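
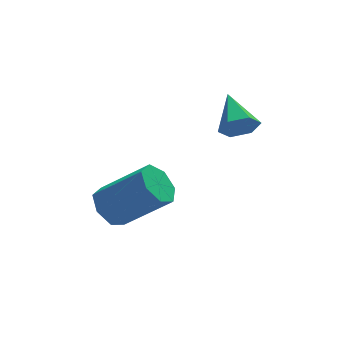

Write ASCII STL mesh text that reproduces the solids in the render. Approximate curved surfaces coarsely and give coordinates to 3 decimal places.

solid 
facet normal -0.687 0.327 -0.649
outer loop
vertex -3.836 -0.485 -4.737
vertex -4.431 -0.692 -4.212
vertex -4.03 0.021 -4.277
endloop
endfacet
facet normal 0.674 0.622 -0.400
outer loop
vertex -3.836 -0.485 -4.737
vertex -4.03 0.021 -4.277
vertex -2.414 -1.162 -3.393
endloop
endfacet
facet normal 0.674 0.622 -0.399
outer loop
vertex -2.414 -1.162 -3.393
vertex -4.03 0.021 -4.277
vertex -2.609 -0.655 -2.932
endloop
endfacet
facet normal 0.686 -0.327 0.650
outer loop
vertex -2.414 -1.162 -3.393
vertex -2.609 -0.655 -2.932
vertex -3.009 -1.368 -2.868
endloop
endfacet
facet normal -0.686 0.327 -0.650
outer loop
vertex -4.03 0.021 -4.277
vertex -4.431 -0.692 -4.212
vertex -4.527 -0.01 -3.768
endloop
endfacet
facet normal 0.205 0.944 0.258
outer loop
vertex -4.03 0.021 -4.277
vertex -4.527 -0.01 -3.768
vertex -2.609 -0.655 -2.932
endloop
endfacet
facet normal 0.205 0.944 0.258
outer loop
vertex -2.609 -0.655 -2.932
vertex -4.527 -0.01 -3.768
vertex -3.105 -0.686 -2.423
endloop
endfacet
facet normal 0.687 -0.327 0.649
outer loop
vertex -2.609 -0.655 -2.932
vertex -3.105 -0.686 -2.423
vertex -3.009 -1.368 -2.868
endloop
endfacet
facet normal -0.687 0.326 -0.649
outer loop
vertex -4.527 -0.01 -3.768
vertex -4.431 -0.692 -4.212
vertex -4.95 -0.554 -3.593
endloop
endfacet
facet normal -0.417 0.555 0.720
outer loop
vertex -4.527 -0.01 -3.768
vertex -4.95 -0.554 -3.593
vertex -3.105 -0.686 -2.423
endloop
endfacet
facet normal -0.417 0.555 0.720
outer loop
vertex -3.105 -0.686 -2.423
vertex -4.95 -0.554 -3.593
vertex -3.529 -1.23 -2.249
endloop
endfacet
facet normal 0.686 -0.327 0.650
outer loop
vertex -3.105 -0.686 -2.423
vertex -3.529 -1.23 -2.249
vertex -3.009 -1.368 -2.868
endloop
endfacet
facet normal -0.687 0.327 -0.649
outer loop
vertex -4.95 -0.554 -3.593
vertex -4.431 -0.692 -4.212
vertex -4.983 -1.202 -3.885
endloop
endfacet
facet normal -0.726 -0.252 0.641
outer loop
vertex -4.95 -0.554 -3.593
vertex -4.983 -1.202 -3.885
vertex -3.529 -1.23 -2.249
endloop
endfacet
facet normal -0.726 -0.251 0.641
outer loop
vertex -3.529 -1.23 -2.249
vertex -4.983 -1.202 -3.885
vertex -3.562 -1.878 -2.54
endloop
endfacet
facet normal 0.687 -0.327 0.650
outer loop
vertex -3.529 -1.23 -2.249
vertex -3.562 -1.878 -2.54
vertex -3.009 -1.368 -2.868
endloop
endfacet
facet normal -0.687 0.327 -0.649
outer loop
vertex -4.983 -1.202 -3.885
vertex -4.431 -0.692 -4.212
vertex -4.6 -1.466 -4.423
endloop
endfacet
facet normal -0.488 -0.869 0.079
outer loop
vertex -4.983 -1.202 -3.885
vertex -4.6 -1.466 -4.423
vertex -3.562 -1.878 -2.54
endloop
endfacet
facet normal -0.488 -0.870 0.079
outer loop
vertex -3.562 -1.878 -2.54
vertex -4.6 -1.466 -4.423
vertex -3.178 -2.142 -3.079
endloop
endfacet
facet normal 0.687 -0.327 0.649
outer loop
vertex -3.562 -1.878 -2.54
vertex -3.178 -2.142 -3.079
vertex -3.009 -1.368 -2.868
endloop
endfacet
facet normal -0.686 0.327 -0.650
outer loop
vertex -4.6 -1.466 -4.423
vertex -4.431 -0.692 -4.212
vertex -4.089 -1.147 -4.802
endloop
endfacet
facet normal 0.117 -0.832 -0.542
outer loop
vertex -4.6 -1.466 -4.423
vertex -4.089 -1.147 -4.802
vertex -3.178 -2.142 -3.079
endloop
endfacet
facet normal 0.117 -0.832 -0.542
outer loop
vertex -3.178 -2.142 -3.079
vertex -4.089 -1.147 -4.802
vertex -2.668 -1.823 -3.458
endloop
endfacet
facet normal 0.687 -0.327 0.649
outer loop
vertex -3.178 -2.142 -3.079
vertex -2.668 -1.823 -3.458
vertex -3.009 -1.368 -2.868
endloop
endfacet
facet normal -0.687 0.326 -0.650
outer loop
vertex -4.089 -1.147 -4.802
vertex -4.431 -0.692 -4.212
vertex -3.836 -0.485 -4.737
endloop
endfacet
facet normal 0.634 -0.168 -0.755
outer loop
vertex -4.089 -1.147 -4.802
vertex -3.836 -0.485 -4.737
vertex -2.668 -1.823 -3.458
endloop
endfacet
facet normal 0.633 -0.169 -0.755
outer loop
vertex -2.668 -1.823 -3.458
vertex -3.836 -0.485 -4.737
vertex -2.414 -1.162 -3.393
endloop
endfacet
facet normal 0.686 -0.328 0.649
outer loop
vertex -2.668 -1.823 -3.458
vertex -2.414 -1.162 -3.393
vertex -3.009 -1.368 -2.868
endloop
endfacet
facet normal -0.044 -0.923 -0.383
outer loop
vertex 0.071 -1.269 -1.172
vertex -0.393 -1.451 -0.681
vertex -0.613 -1.187 -1.291
endloop
endfacet
facet normal 0.204 0.683 -0.701
outer loop
vertex 0.071 -1.269 -1.172
vertex -0.613 -1.187 -1.291
vertex -0.327 -0.049 -0.099
endloop
endfacet
facet normal -0.044 -0.923 -0.383
outer loop
vertex -0.613 -1.187 -1.291
vertex -0.393 -1.451 -0.681
vertex -1.078 -1.369 -0.8
endloop
endfacet
facet normal -0.677 0.607 -0.417
outer loop
vertex -0.613 -1.187 -1.291
vertex -1.078 -1.369 -0.8
vertex -0.327 -0.049 -0.099
endloop
endfacet
facet normal -0.044 -0.922 -0.384
outer loop
vertex -1.078 -1.369 -0.8
vertex -0.393 -1.451 -0.681
vertex -0.858 -1.633 -0.191
endloop
endfacet
facet normal -0.864 0.265 0.427
outer loop
vertex -1.078 -1.369 -0.8
vertex -0.858 -1.633 -0.191
vertex -0.327 -0.049 -0.099
endloop
endfacet
facet normal -0.044 -0.922 -0.384
outer loop
vertex -0.858 -1.633 -0.191
vertex -0.393 -1.451 -0.681
vertex -0.173 -1.715 -0.072
endloop
endfacet
facet normal -0.171 0.000 0.985
outer loop
vertex -0.858 -1.633 -0.191
vertex -0.173 -1.715 -0.072
vertex -0.327 -0.049 -0.099
endloop
endfacet
facet normal -0.044 -0.922 -0.384
outer loop
vertex -0.173 -1.715 -0.072
vertex -0.393 -1.451 -0.681
vertex 0.292 -1.533 -0.562
endloop
endfacet
facet normal 0.709 0.077 0.701
outer loop
vertex -0.173 -1.715 -0.072
vertex 0.292 -1.533 -0.562
vertex -0.327 -0.049 -0.099
endloop
endfacet
facet normal -0.044 -0.923 -0.383
outer loop
vertex 0.292 -1.533 -0.562
vertex -0.393 -1.451 -0.681
vertex 0.071 -1.269 -1.172
endloop
endfacet
facet normal 0.897 0.419 -0.144
outer loop
vertex 0.292 -1.533 -0.562
vertex 0.071 -1.269 -1.172
vertex -0.327 -0.049 -0.099
endloop
endfacet

endsolid


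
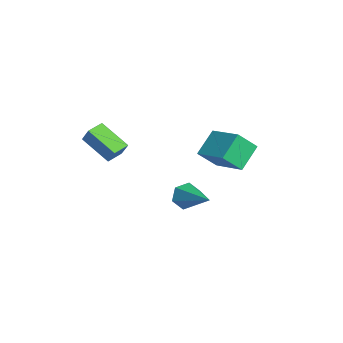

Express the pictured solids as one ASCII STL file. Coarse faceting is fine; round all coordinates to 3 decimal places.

solid 
facet normal -0.522 -0.207 -0.827
outer loop
vertex -2.665 -3.022 2.474
vertex -3.145 -2.32 2.601
vertex -1.575 -2.111 1.558
endloop
endfacet
facet normal 0.558 -0.816 -0.147
outer loop
vertex -1.095 -1.92 2.319
vertex -2.665 -3.022 2.474
vertex -1.575 -2.111 1.558
endloop
endfacet
facet normal -0.522 -0.208 -0.827
outer loop
vertex -1.575 -2.111 1.558
vertex -3.145 -2.32 2.601
vertex -2.056 -1.409 1.685
endloop
endfacet
facet normal 0.644 0.540 -0.542
outer loop
vertex -2.056 -1.409 1.685
vertex -1.095 -1.92 2.319
vertex -1.575 -2.111 1.558
endloop
endfacet
facet normal -0.645 -0.539 0.542
outer loop
vertex -2.665 -3.022 2.474
vertex -2.665 -2.129 3.362
vertex -3.145 -2.32 2.601
endloop
endfacet
facet normal 0.558 -0.816 -0.148
outer loop
vertex -2.184 -2.831 3.235
vertex -2.665 -3.022 2.474
vertex -1.095 -1.92 2.319
endloop
endfacet
facet normal -0.644 -0.539 0.542
outer loop
vertex -2.184 -2.831 3.235
vertex -2.665 -2.129 3.362
vertex -2.665 -3.022 2.474
endloop
endfacet
facet normal -0.559 0.816 0.148
outer loop
vertex -3.145 -2.32 2.601
vertex -2.665 -2.129 3.362
vertex -2.056 -1.409 1.685
endloop
endfacet
facet normal 0.644 0.539 -0.543
outer loop
vertex -1.575 -1.218 2.446
vertex -1.095 -1.92 2.319
vertex -2.056 -1.409 1.685
endloop
endfacet
facet normal -0.558 0.816 0.148
outer loop
vertex -2.056 -1.409 1.685
vertex -2.665 -2.129 3.362
vertex -1.575 -1.218 2.446
endloop
endfacet
facet normal 0.522 0.207 0.827
outer loop
vertex -1.575 -1.218 2.446
vertex -2.184 -2.831 3.235
vertex -1.095 -1.92 2.319
endloop
endfacet
facet normal 0.522 0.208 0.827
outer loop
vertex -2.665 -2.129 3.362
vertex -2.184 -2.831 3.235
vertex -1.575 -1.218 2.446
endloop
endfacet
facet normal -0.873 -0.393 -0.287
outer loop
vertex -1.581 2.555 2.84
vertex -1.684 3.455 1.922
vertex -0.88 1.681 1.905
endloop
endfacet
facet normal 0.080 -0.697 0.712
outer loop
vertex 0.684 2.385 2.418
vertex -1.581 2.555 2.84
vertex -0.88 1.681 1.905
endloop
endfacet
facet normal -0.874 -0.393 -0.287
outer loop
vertex -0.88 1.681 1.905
vertex -1.684 3.455 1.922
vertex -0.983 2.581 0.986
endloop
endfacet
facet normal 0.480 -0.599 -0.641
outer loop
vertex -0.983 2.581 0.986
vertex 0.684 2.385 2.418
vertex -0.88 1.681 1.905
endloop
endfacet
facet normal -0.480 0.599 0.641
outer loop
vertex -1.581 2.555 2.84
vertex -0.12 4.159 2.435
vertex -1.684 3.455 1.922
endloop
endfacet
facet normal 0.080 -0.698 0.712
outer loop
vertex -0.017 3.259 3.354
vertex -1.581 2.555 2.84
vertex 0.684 2.385 2.418
endloop
endfacet
facet normal -0.480 0.599 0.641
outer loop
vertex -0.017 3.259 3.354
vertex -0.12 4.159 2.435
vertex -1.581 2.555 2.84
endloop
endfacet
facet normal -0.081 0.698 -0.712
outer loop
vertex -1.684 3.455 1.922
vertex -0.12 4.159 2.435
vertex -0.983 2.581 0.986
endloop
endfacet
facet normal 0.480 -0.599 -0.641
outer loop
vertex 0.581 3.285 1.5
vertex 0.684 2.385 2.418
vertex -0.983 2.581 0.986
endloop
endfacet
facet normal -0.080 0.698 -0.712
outer loop
vertex -0.983 2.581 0.986
vertex -0.12 4.159 2.435
vertex 0.581 3.285 1.5
endloop
endfacet
facet normal 0.874 0.393 0.287
outer loop
vertex 0.581 3.285 1.5
vertex -0.017 3.259 3.354
vertex 0.684 2.385 2.418
endloop
endfacet
facet normal 0.873 0.393 0.287
outer loop
vertex -0.12 4.159 2.435
vertex -0.017 3.259 3.354
vertex 0.581 3.285 1.5
endloop
endfacet
facet normal -0.888 -0.284 -0.362
outer loop
vertex 1.323 0.5 -0.119
vertex 1.006 0.711 0.493
vertex 1.08 1.175 -0.053
endloop
endfacet
facet normal 0.567 0.280 -0.775
outer loop
vertex 1.323 0.5 -0.119
vertex 1.08 1.175 -0.053
vertex 2.754 1.269 1.207
endloop
endfacet
facet normal -0.888 -0.284 -0.362
outer loop
vertex 1.08 1.175 -0.053
vertex 1.006 0.711 0.493
vertex 0.763 1.386 0.559
endloop
endfacet
facet normal 0.140 0.956 -0.257
outer loop
vertex 1.08 1.175 -0.053
vertex 0.763 1.386 0.559
vertex 2.754 1.269 1.207
endloop
endfacet
facet normal -0.888 -0.284 -0.363
outer loop
vertex 0.763 1.386 0.559
vertex 1.006 0.711 0.493
vertex 0.689 0.921 1.104
endloop
endfacet
facet normal -0.160 0.762 0.628
outer loop
vertex 0.763 1.386 0.559
vertex 0.689 0.921 1.104
vertex 2.754 1.269 1.207
endloop
endfacet
facet normal -0.888 -0.283 -0.363
outer loop
vertex 0.689 0.921 1.104
vertex 1.006 0.711 0.493
vertex 0.931 0.247 1.038
endloop
endfacet
facet normal -0.031 -0.109 0.994
outer loop
vertex 0.689 0.921 1.104
vertex 0.931 0.247 1.038
vertex 2.754 1.269 1.207
endloop
endfacet
facet normal -0.888 -0.283 -0.363
outer loop
vertex 0.931 0.247 1.038
vertex 1.006 0.711 0.493
vertex 1.248 0.036 0.427
endloop
endfacet
facet normal 0.396 -0.785 0.476
outer loop
vertex 0.931 0.247 1.038
vertex 1.248 0.036 0.427
vertex 2.754 1.269 1.207
endloop
endfacet
facet normal -0.888 -0.283 -0.362
outer loop
vertex 1.248 0.036 0.427
vertex 1.006 0.711 0.493
vertex 1.323 0.5 -0.119
endloop
endfacet
facet normal 0.696 -0.592 -0.407
outer loop
vertex 1.248 0.036 0.427
vertex 1.323 0.5 -0.119
vertex 2.754 1.269 1.207
endloop
endfacet

endsolid


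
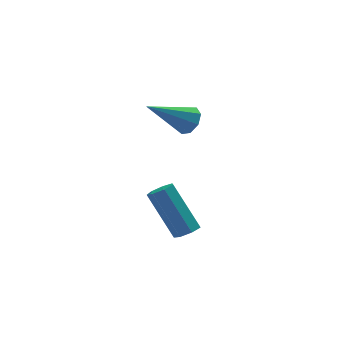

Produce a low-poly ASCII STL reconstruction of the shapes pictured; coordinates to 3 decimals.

solid 
facet normal 0.358 -0.459 -0.813
outer loop
vertex -0.144 -2.15 -4.269
vertex -0.606 -2.376 -4.345
vertex -0.435 -1.92 -4.527
endloop
endfacet
facet normal 0.676 0.728 -0.113
outer loop
vertex -0.144 -2.15 -4.269
vertex -0.435 -1.92 -4.527
vertex -0.872 -1.217 -2.62
endloop
endfacet
facet normal 0.675 0.729 -0.114
outer loop
vertex -0.872 -1.217 -2.62
vertex -0.435 -1.92 -4.527
vertex -1.163 -0.988 -2.877
endloop
endfacet
facet normal -0.357 0.459 0.814
outer loop
vertex -0.872 -1.217 -2.62
vertex -1.163 -0.988 -2.877
vertex -1.334 -1.444 -2.695
endloop
endfacet
facet normal 0.359 -0.459 -0.813
outer loop
vertex -0.435 -1.92 -4.527
vertex -0.606 -2.376 -4.345
vertex -0.855 -2.034 -4.648
endloop
endfacet
facet normal -0.082 0.852 -0.517
outer loop
vertex -0.435 -1.92 -4.527
vertex -0.855 -2.034 -4.648
vertex -1.163 -0.988 -2.877
endloop
endfacet
facet normal -0.082 0.852 -0.517
outer loop
vertex -1.163 -0.988 -2.877
vertex -0.855 -2.034 -4.648
vertex -1.582 -1.102 -2.998
endloop
endfacet
facet normal -0.360 0.459 0.812
outer loop
vertex -1.163 -0.988 -2.877
vertex -1.582 -1.102 -2.998
vertex -1.334 -1.444 -2.695
endloop
endfacet
facet normal 0.358 -0.459 -0.813
outer loop
vertex -0.855 -2.034 -4.648
vertex -0.606 -2.376 -4.345
vertex -1.087 -2.406 -4.54
endloop
endfacet
facet normal -0.780 0.332 -0.531
outer loop
vertex -0.855 -2.034 -4.648
vertex -1.087 -2.406 -4.54
vertex -1.582 -1.102 -2.998
endloop
endfacet
facet normal -0.777 0.335 -0.533
outer loop
vertex -1.582 -1.102 -2.998
vertex -1.087 -2.406 -4.54
vertex -1.815 -1.473 -2.891
endloop
endfacet
facet normal -0.359 0.460 0.812
outer loop
vertex -1.582 -1.102 -2.998
vertex -1.815 -1.473 -2.891
vertex -1.334 -1.444 -2.695
endloop
endfacet
facet normal 0.358 -0.459 -0.813
outer loop
vertex -1.087 -2.406 -4.54
vertex -0.606 -2.376 -4.345
vertex -0.958 -2.755 -4.286
endloop
endfacet
facet normal -0.889 -0.435 -0.146
outer loop
vertex -1.087 -2.406 -4.54
vertex -0.958 -2.755 -4.286
vertex -1.815 -1.473 -2.891
endloop
endfacet
facet normal -0.888 -0.436 -0.145
outer loop
vertex -1.815 -1.473 -2.891
vertex -0.958 -2.755 -4.286
vertex -1.685 -1.822 -2.636
endloop
endfacet
facet normal -0.359 0.460 0.812
outer loop
vertex -1.815 -1.473 -2.891
vertex -1.685 -1.822 -2.636
vertex -1.334 -1.444 -2.695
endloop
endfacet
facet normal 0.358 -0.459 -0.813
outer loop
vertex -0.958 -2.755 -4.286
vertex -0.606 -2.376 -4.345
vertex -0.563 -2.819 -4.076
endloop
endfacet
facet normal -0.329 -0.877 0.351
outer loop
vertex -0.958 -2.755 -4.286
vertex -0.563 -2.819 -4.076
vertex -1.685 -1.822 -2.636
endloop
endfacet
facet normal -0.329 -0.877 0.351
outer loop
vertex -1.685 -1.822 -2.636
vertex -0.563 -2.819 -4.076
vertex -1.291 -1.886 -2.426
endloop
endfacet
facet normal -0.358 0.460 0.813
outer loop
vertex -1.685 -1.822 -2.636
vertex -1.291 -1.886 -2.426
vertex -1.334 -1.444 -2.695
endloop
endfacet
facet normal 0.359 -0.459 -0.813
outer loop
vertex -0.563 -2.819 -4.076
vertex -0.606 -2.376 -4.345
vertex -0.201 -2.55 -4.068
endloop
endfacet
facet normal 0.476 -0.658 0.583
outer loop
vertex -0.563 -2.819 -4.076
vertex -0.201 -2.55 -4.068
vertex -1.291 -1.886 -2.426
endloop
endfacet
facet normal 0.477 -0.658 0.583
outer loop
vertex -1.291 -1.886 -2.426
vertex -0.201 -2.55 -4.068
vertex -0.929 -1.617 -2.419
endloop
endfacet
facet normal -0.357 0.460 0.813
outer loop
vertex -1.291 -1.886 -2.426
vertex -0.929 -1.617 -2.419
vertex -1.334 -1.444 -2.695
endloop
endfacet
facet normal 0.358 -0.459 -0.813
outer loop
vertex -0.201 -2.55 -4.068
vertex -0.606 -2.376 -4.345
vertex -0.144 -2.15 -4.269
endloop
endfacet
facet normal 0.925 0.057 0.376
outer loop
vertex -0.201 -2.55 -4.068
vertex -0.144 -2.15 -4.269
vertex -0.929 -1.617 -2.419
endloop
endfacet
facet normal 0.925 0.057 0.376
outer loop
vertex -0.929 -1.617 -2.419
vertex -0.144 -2.15 -4.269
vertex -0.872 -1.217 -2.62
endloop
endfacet
facet normal -0.358 0.459 0.813
outer loop
vertex -0.929 -1.617 -2.419
vertex -0.872 -1.217 -2.62
vertex -1.334 -1.444 -2.695
endloop
endfacet
facet normal 0.817 0.132 -0.561
outer loop
vertex 0.906 2.627 -1.318
vertex 0.583 2.412 -1.839
vertex 0.677 2.994 -1.565
endloop
endfacet
facet normal 0.097 0.597 0.796
outer loop
vertex 0.906 2.627 -1.318
vertex 0.677 2.994 -1.565
vertex -1.043 2.148 -0.721
endloop
endfacet
facet normal 0.817 0.133 -0.562
outer loop
vertex 0.677 2.994 -1.565
vertex 0.583 2.412 -1.839
vertex 0.393 3.019 -1.972
endloop
endfacet
facet normal -0.313 0.909 0.274
outer loop
vertex 0.677 2.994 -1.565
vertex 0.393 3.019 -1.972
vertex -1.043 2.148 -0.721
endloop
endfacet
facet normal 0.816 0.132 -0.562
outer loop
vertex 0.393 3.019 -1.972
vertex 0.583 2.412 -1.839
vertex 0.22 2.688 -2.301
endloop
endfacet
facet normal -0.677 0.666 -0.314
outer loop
vertex 0.393 3.019 -1.972
vertex 0.22 2.688 -2.301
vertex -1.043 2.148 -0.721
endloop
endfacet
facet normal 0.817 0.134 -0.562
outer loop
vertex 0.22 2.688 -2.301
vertex 0.583 2.412 -1.839
vertex 0.26 2.196 -2.36
endloop
endfacet
facet normal -0.783 0.011 -0.622
outer loop
vertex 0.22 2.688 -2.301
vertex 0.26 2.196 -2.36
vertex -1.043 2.148 -0.721
endloop
endfacet
facet normal 0.817 0.132 -0.561
outer loop
vertex 0.26 2.196 -2.36
vertex 0.583 2.412 -1.839
vertex 0.489 1.83 -2.113
endloop
endfacet
facet normal -0.568 -0.674 -0.472
outer loop
vertex 0.26 2.196 -2.36
vertex 0.489 1.83 -2.113
vertex -1.043 2.148 -0.721
endloop
endfacet
facet normal 0.817 0.132 -0.561
outer loop
vertex 0.489 1.83 -2.113
vertex 0.583 2.412 -1.839
vertex 0.773 1.805 -1.705
endloop
endfacet
facet normal -0.159 -0.986 0.050
outer loop
vertex 0.489 1.83 -2.113
vertex 0.773 1.805 -1.705
vertex -1.043 2.148 -0.721
endloop
endfacet
facet normal 0.817 0.132 -0.562
outer loop
vertex 0.773 1.805 -1.705
vertex 0.583 2.412 -1.839
vertex 0.946 2.135 -1.376
endloop
endfacet
facet normal 0.205 -0.743 0.637
outer loop
vertex 0.773 1.805 -1.705
vertex 0.946 2.135 -1.376
vertex -1.043 2.148 -0.721
endloop
endfacet
facet normal 0.817 0.133 -0.561
outer loop
vertex 0.946 2.135 -1.376
vertex 0.583 2.412 -1.839
vertex 0.906 2.627 -1.318
endloop
endfacet
facet normal 0.311 -0.086 0.946
outer loop
vertex 0.946 2.135 -1.376
vertex 0.906 2.627 -1.318
vertex -1.043 2.148 -0.721
endloop
endfacet

endsolid


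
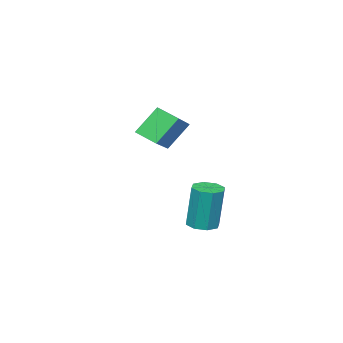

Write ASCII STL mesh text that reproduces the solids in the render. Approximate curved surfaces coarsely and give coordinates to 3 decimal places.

solid 
facet normal 0.025 -0.117 -0.993
outer loop
vertex -1.88 2.473 -3.419
vertex -2.224 1.925 -3.363
vertex -2.37 2.553 -3.441
endloop
endfacet
facet normal 0.165 0.980 -0.112
outer loop
vertex -1.88 2.473 -3.419
vertex -2.37 2.553 -3.441
vertex -1.931 2.704 -1.473
endloop
endfacet
facet normal 0.165 0.980 -0.112
outer loop
vertex -1.931 2.704 -1.473
vertex -2.37 2.553 -3.441
vertex -2.422 2.784 -1.496
endloop
endfacet
facet normal -0.027 0.118 0.993
outer loop
vertex -1.931 2.704 -1.473
vertex -2.422 2.784 -1.496
vertex -2.276 2.155 -1.417
endloop
endfacet
facet normal 0.027 -0.117 -0.993
outer loop
vertex -2.37 2.553 -3.441
vertex -2.224 1.925 -3.363
vertex -2.775 2.265 -3.418
endloop
endfacet
facet normal -0.580 0.807 -0.111
outer loop
vertex -2.37 2.553 -3.441
vertex -2.775 2.265 -3.418
vertex -2.422 2.784 -1.496
endloop
endfacet
facet normal -0.580 0.807 -0.111
outer loop
vertex -2.422 2.784 -1.496
vertex -2.775 2.265 -3.418
vertex -2.827 2.496 -1.472
endloop
endfacet
facet normal -0.026 0.119 0.993
outer loop
vertex -2.422 2.784 -1.496
vertex -2.827 2.496 -1.472
vertex -2.276 2.155 -1.417
endloop
endfacet
facet normal 0.026 -0.119 -0.993
outer loop
vertex -2.775 2.265 -3.418
vertex -2.224 1.925 -3.363
vertex -2.857 1.778 -3.362
endloop
endfacet
facet normal -0.986 0.161 -0.045
outer loop
vertex -2.775 2.265 -3.418
vertex -2.857 1.778 -3.362
vertex -2.827 2.496 -1.472
endloop
endfacet
facet normal -0.986 0.161 -0.045
outer loop
vertex -2.827 2.496 -1.472
vertex -2.857 1.778 -3.362
vertex -2.909 2.008 -1.417
endloop
endfacet
facet normal -0.027 0.116 0.993
outer loop
vertex -2.827 2.496 -1.472
vertex -2.909 2.008 -1.417
vertex -2.276 2.155 -1.417
endloop
endfacet
facet normal 0.026 -0.117 -0.993
outer loop
vertex -2.857 1.778 -3.362
vertex -2.224 1.925 -3.363
vertex -2.569 1.376 -3.307
endloop
endfacet
facet normal -0.815 -0.578 0.047
outer loop
vertex -2.857 1.778 -3.362
vertex -2.569 1.376 -3.307
vertex -2.909 2.008 -1.417
endloop
endfacet
facet normal -0.813 -0.580 0.047
outer loop
vertex -2.909 2.008 -1.417
vertex -2.569 1.376 -3.307
vertex -2.62 1.607 -1.361
endloop
endfacet
facet normal -0.028 0.119 0.993
outer loop
vertex -2.909 2.008 -1.417
vertex -2.62 1.607 -1.361
vertex -2.276 2.155 -1.417
endloop
endfacet
facet normal 0.027 -0.118 -0.993
outer loop
vertex -2.569 1.376 -3.307
vertex -2.224 1.925 -3.363
vertex -2.078 1.296 -3.284
endloop
endfacet
facet normal -0.165 -0.980 0.112
outer loop
vertex -2.569 1.376 -3.307
vertex -2.078 1.296 -3.284
vertex -2.62 1.607 -1.361
endloop
endfacet
facet normal -0.165 -0.980 0.112
outer loop
vertex -2.62 1.607 -1.361
vertex -2.078 1.296 -3.284
vertex -2.13 1.527 -1.339
endloop
endfacet
facet normal -0.025 0.117 0.993
outer loop
vertex -2.62 1.607 -1.361
vertex -2.13 1.527 -1.339
vertex -2.276 2.155 -1.417
endloop
endfacet
facet normal 0.026 -0.119 -0.993
outer loop
vertex -2.078 1.296 -3.284
vertex -2.224 1.925 -3.363
vertex -1.673 1.584 -3.308
endloop
endfacet
facet normal 0.580 -0.807 0.111
outer loop
vertex -2.078 1.296 -3.284
vertex -1.673 1.584 -3.308
vertex -2.13 1.527 -1.339
endloop
endfacet
facet normal 0.580 -0.807 0.111
outer loop
vertex -2.13 1.527 -1.339
vertex -1.673 1.584 -3.308
vertex -1.725 1.815 -1.362
endloop
endfacet
facet normal -0.027 0.117 0.993
outer loop
vertex -2.13 1.527 -1.339
vertex -1.725 1.815 -1.362
vertex -2.276 2.155 -1.417
endloop
endfacet
facet normal 0.027 -0.116 -0.993
outer loop
vertex -1.673 1.584 -3.308
vertex -2.224 1.925 -3.363
vertex -1.591 2.072 -3.363
endloop
endfacet
facet normal 0.986 -0.161 0.045
outer loop
vertex -1.673 1.584 -3.308
vertex -1.591 2.072 -3.363
vertex -1.725 1.815 -1.362
endloop
endfacet
facet normal 0.986 -0.161 0.045
outer loop
vertex -1.725 1.815 -1.362
vertex -1.591 2.072 -3.363
vertex -1.643 2.302 -1.418
endloop
endfacet
facet normal -0.026 0.119 0.993
outer loop
vertex -1.725 1.815 -1.362
vertex -1.643 2.302 -1.418
vertex -2.276 2.155 -1.417
endloop
endfacet
facet normal 0.028 -0.119 -0.993
outer loop
vertex -1.591 2.072 -3.363
vertex -2.224 1.925 -3.363
vertex -1.88 2.473 -3.419
endloop
endfacet
facet normal 0.813 0.580 -0.047
outer loop
vertex -1.591 2.072 -3.363
vertex -1.88 2.473 -3.419
vertex -1.643 2.302 -1.418
endloop
endfacet
facet normal 0.815 0.577 -0.047
outer loop
vertex -1.643 2.302 -1.418
vertex -1.88 2.473 -3.419
vertex -1.931 2.704 -1.473
endloop
endfacet
facet normal -0.026 0.117 0.993
outer loop
vertex -1.643 2.302 -1.418
vertex -1.931 2.704 -1.473
vertex -2.276 2.155 -1.417
endloop
endfacet
facet normal -0.568 0.247 0.785
outer loop
vertex -0.724 1.026 2.784
vertex -0.952 1.876 2.352
vertex -2.2 0.217 1.971
endloop
endfacet
facet normal 0.233 -0.867 0.441
outer loop
vertex -1.388 -0.136 0.848
vertex -0.724 1.026 2.784
vertex -2.2 0.217 1.971
endloop
endfacet
facet normal -0.568 0.247 0.785
outer loop
vertex -2.2 0.217 1.971
vertex -0.952 1.876 2.352
vertex -2.428 1.067 1.539
endloop
endfacet
facet normal -0.790 -0.433 -0.435
outer loop
vertex -2.428 1.067 1.539
vertex -1.388 -0.136 0.848
vertex -2.2 0.217 1.971
endloop
endfacet
facet normal 0.790 0.433 0.435
outer loop
vertex -0.724 1.026 2.784
vertex -0.14 1.523 1.229
vertex -0.952 1.876 2.352
endloop
endfacet
facet normal 0.233 -0.867 0.441
outer loop
vertex 0.088 0.673 1.661
vertex -0.724 1.026 2.784
vertex -1.388 -0.136 0.848
endloop
endfacet
facet normal 0.790 0.433 0.435
outer loop
vertex 0.088 0.673 1.661
vertex -0.14 1.523 1.229
vertex -0.724 1.026 2.784
endloop
endfacet
facet normal -0.233 0.867 -0.441
outer loop
vertex -0.952 1.876 2.352
vertex -0.14 1.523 1.229
vertex -2.428 1.067 1.539
endloop
endfacet
facet normal -0.790 -0.433 -0.435
outer loop
vertex -1.616 0.714 0.416
vertex -1.388 -0.136 0.848
vertex -2.428 1.067 1.539
endloop
endfacet
facet normal -0.233 0.867 -0.441
outer loop
vertex -2.428 1.067 1.539
vertex -0.14 1.523 1.229
vertex -1.616 0.714 0.416
endloop
endfacet
facet normal 0.568 -0.247 -0.785
outer loop
vertex -1.616 0.714 0.416
vertex 0.088 0.673 1.661
vertex -1.388 -0.136 0.848
endloop
endfacet
facet normal 0.568 -0.247 -0.785
outer loop
vertex -0.14 1.523 1.229
vertex 0.088 0.673 1.661
vertex -1.616 0.714 0.416
endloop
endfacet

endsolid


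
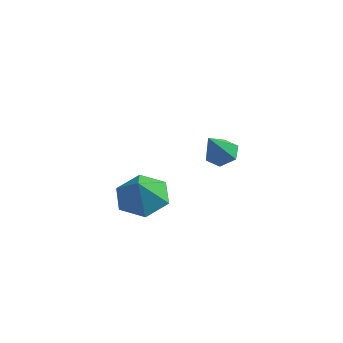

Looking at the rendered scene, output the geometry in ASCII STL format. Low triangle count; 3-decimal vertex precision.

solid 
facet normal -0.111 0.469 -0.876
outer loop
vertex 0.865 2.807 -2.007
vertex 0.376 2.044 -2.353
vertex -0.099 2.764 -1.908
endloop
endfacet
facet normal 0.072 0.444 0.893
outer loop
vertex 0.865 2.807 -2.007
vertex -0.099 2.764 -1.908
vertex 0.504 1.496 -1.327
endloop
endfacet
facet normal -0.110 0.469 -0.876
outer loop
vertex -0.099 2.764 -1.908
vertex 0.376 2.044 -2.353
vertex -0.588 2.002 -2.255
endloop
endfacet
facet normal -0.632 0.054 0.773
outer loop
vertex -0.099 2.764 -1.908
vertex -0.588 2.002 -2.255
vertex 0.504 1.496 -1.327
endloop
endfacet
facet normal -0.110 0.468 -0.877
outer loop
vertex -0.588 2.002 -2.255
vertex 0.376 2.044 -2.353
vertex -0.114 1.282 -2.699
endloop
endfacet
facet normal -0.639 -0.662 0.391
outer loop
vertex -0.588 2.002 -2.255
vertex -0.114 1.282 -2.699
vertex 0.504 1.496 -1.327
endloop
endfacet
facet normal -0.110 0.468 -0.877
outer loop
vertex -0.114 1.282 -2.699
vertex 0.376 2.044 -2.353
vertex 0.85 1.324 -2.797
endloop
endfacet
facet normal 0.056 -0.990 0.129
outer loop
vertex -0.114 1.282 -2.699
vertex 0.85 1.324 -2.797
vertex 0.504 1.496 -1.327
endloop
endfacet
facet normal -0.110 0.468 -0.877
outer loop
vertex 0.85 1.324 -2.797
vertex 0.376 2.044 -2.353
vertex 1.34 2.087 -2.451
endloop
endfacet
facet normal 0.760 -0.601 0.249
outer loop
vertex 0.85 1.324 -2.797
vertex 1.34 2.087 -2.451
vertex 0.504 1.496 -1.327
endloop
endfacet
facet normal -0.110 0.468 -0.877
outer loop
vertex 1.34 2.087 -2.451
vertex 0.376 2.044 -2.353
vertex 0.865 2.807 -2.007
endloop
endfacet
facet normal 0.767 0.116 0.631
outer loop
vertex 1.34 2.087 -2.451
vertex 0.865 2.807 -2.007
vertex 0.504 1.496 -1.327
endloop
endfacet
facet normal 0.146 0.522 -0.840
outer loop
vertex 4.354 0.683 1.563
vertex 3.801 0.857 1.575
vertex 4.209 1.171 1.841
endloop
endfacet
facet normal 0.834 -0.064 0.548
outer loop
vertex 4.354 0.683 1.563
vertex 4.209 1.171 1.841
vertex 3.619 0.203 2.625
endloop
endfacet
facet normal 0.145 0.523 -0.840
outer loop
vertex 4.209 1.171 1.841
vertex 3.801 0.857 1.575
vertex 3.656 1.344 1.853
endloop
endfacet
facet normal 0.189 0.546 0.816
outer loop
vertex 4.209 1.171 1.841
vertex 3.656 1.344 1.853
vertex 3.619 0.203 2.625
endloop
endfacet
facet normal 0.145 0.523 -0.840
outer loop
vertex 3.656 1.344 1.853
vertex 3.801 0.857 1.575
vertex 3.248 1.03 1.587
endloop
endfacet
facet normal -0.699 0.416 0.581
outer loop
vertex 3.656 1.344 1.853
vertex 3.248 1.03 1.587
vertex 3.619 0.203 2.625
endloop
endfacet
facet normal 0.145 0.522 -0.841
outer loop
vertex 3.248 1.03 1.587
vertex 3.801 0.857 1.575
vertex 3.392 0.542 1.309
endloop
endfacet
facet normal -0.943 -0.323 0.079
outer loop
vertex 3.248 1.03 1.587
vertex 3.392 0.542 1.309
vertex 3.619 0.203 2.625
endloop
endfacet
facet normal 0.145 0.522 -0.841
outer loop
vertex 3.392 0.542 1.309
vertex 3.801 0.857 1.575
vertex 3.946 0.369 1.297
endloop
endfacet
facet normal -0.296 -0.936 -0.190
outer loop
vertex 3.392 0.542 1.309
vertex 3.946 0.369 1.297
vertex 3.619 0.203 2.625
endloop
endfacet
facet normal 0.146 0.522 -0.840
outer loop
vertex 3.946 0.369 1.297
vertex 3.801 0.857 1.575
vertex 4.354 0.683 1.563
endloop
endfacet
facet normal 0.591 -0.806 0.045
outer loop
vertex 3.946 0.369 1.297
vertex 4.354 0.683 1.563
vertex 3.619 0.203 2.625
endloop
endfacet

endsolid


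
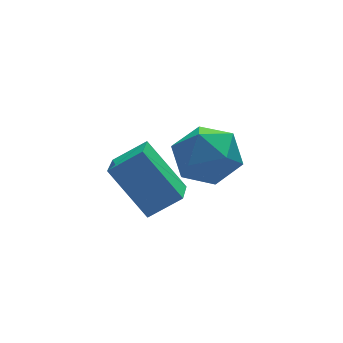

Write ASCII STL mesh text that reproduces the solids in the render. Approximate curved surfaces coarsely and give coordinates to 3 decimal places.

solid 
facet normal -0.384 0.562 0.733
outer loop
vertex -0.31 -3.781 -1.293
vertex 0.196 -2.824 -1.761
vertex -1.177 -3.61 -1.879
endloop
endfacet
facet normal -0.429 -0.811 0.397
outer loop
vertex -0.516 -4.576 -3.139
vertex -0.31 -3.781 -1.293
vertex -1.177 -3.61 -1.879
endloop
endfacet
facet normal -0.384 0.561 0.733
outer loop
vertex -1.177 -3.61 -1.879
vertex 0.196 -2.824 -1.761
vertex -0.671 -2.652 -2.347
endloop
endfacet
facet normal -0.817 0.162 -0.553
outer loop
vertex -0.671 -2.652 -2.347
vertex -0.516 -4.576 -3.139
vertex -1.177 -3.61 -1.879
endloop
endfacet
facet normal 0.817 -0.162 0.553
outer loop
vertex -0.31 -3.781 -1.293
vertex 0.857 -3.79 -3.021
vertex 0.196 -2.824 -1.761
endloop
endfacet
facet normal -0.429 -0.811 0.397
outer loop
vertex 0.351 -4.748 -2.553
vertex -0.31 -3.781 -1.293
vertex -0.516 -4.576 -3.139
endloop
endfacet
facet normal 0.817 -0.162 0.553
outer loop
vertex 0.351 -4.748 -2.553
vertex 0.857 -3.79 -3.021
vertex -0.31 -3.781 -1.293
endloop
endfacet
facet normal 0.429 0.811 -0.397
outer loop
vertex 0.196 -2.824 -1.761
vertex 0.857 -3.79 -3.021
vertex -0.671 -2.652 -2.347
endloop
endfacet
facet normal -0.817 0.162 -0.553
outer loop
vertex -0.01 -3.619 -3.607
vertex -0.516 -4.576 -3.139
vertex -0.671 -2.652 -2.347
endloop
endfacet
facet normal 0.429 0.811 -0.398
outer loop
vertex -0.671 -2.652 -2.347
vertex 0.857 -3.79 -3.021
vertex -0.01 -3.619 -3.607
endloop
endfacet
facet normal 0.384 -0.561 -0.733
outer loop
vertex -0.01 -3.619 -3.607
vertex 0.351 -4.748 -2.553
vertex -0.516 -4.576 -3.139
endloop
endfacet
facet normal 0.385 -0.561 -0.733
outer loop
vertex 0.857 -3.79 -3.021
vertex 0.351 -4.748 -2.553
vertex -0.01 -3.619 -3.607
endloop
endfacet
facet normal -0.398 0.553 0.732
outer loop
vertex 1.453 -1.393 -3.425
vertex 2.016 -1.916 -2.723
vertex 2.402 -1.055 -3.164
endloop
endfacet
facet normal -0.363 0.924 0.123
outer loop
vertex 1.453 -1.393 -3.425
vertex 2.402 -1.055 -3.164
vertex 2.1 -1.041 -4.16
endloop
endfacet
facet normal -0.733 0.569 -0.373
outer loop
vertex 1.453 -1.393 -3.425
vertex 2.1 -1.041 -4.16
vertex 1.528 -1.893 -4.335
endloop
endfacet
facet normal -0.997 -0.021 -0.071
outer loop
vertex 1.453 -1.393 -3.425
vertex 1.528 -1.893 -4.335
vertex 1.476 -2.434 -3.447
endloop
endfacet
facet normal -0.791 -0.030 0.611
outer loop
vertex 1.453 -1.393 -3.425
vertex 1.476 -2.434 -3.447
vertex 2.016 -1.916 -2.723
endloop
endfacet
facet normal 0.320 0.944 -0.084
outer loop
vertex 2.1 -1.041 -4.16
vertex 2.402 -1.055 -3.164
vertex 3.064 -1.346 -3.913
endloop
endfacet
facet normal 0.263 0.344 0.901
outer loop
vertex 2.402 -1.055 -3.164
vertex 2.016 -1.916 -2.723
vertex 3.012 -1.887 -3.025
endloop
endfacet
facet normal -0.372 -0.601 0.707
outer loop
vertex 2.016 -1.916 -2.723
vertex 1.476 -2.434 -3.447
vertex 2.44 -2.739 -3.2
endloop
endfacet
facet normal -0.707 -0.585 -0.398
outer loop
vertex 1.476 -2.434 -3.447
vertex 1.528 -1.893 -4.335
vertex 2.138 -2.725 -4.196
endloop
endfacet
facet normal -0.279 0.370 -0.886
outer loop
vertex 1.528 -1.893 -4.335
vertex 2.1 -1.041 -4.16
vertex 2.524 -1.864 -4.637
endloop
endfacet
facet normal 0.997 0.021 0.071
outer loop
vertex 3.087 -2.387 -3.935
vertex 3.064 -1.346 -3.913
vertex 3.012 -1.887 -3.025
endloop
endfacet
facet normal 0.733 -0.569 0.373
outer loop
vertex 3.087 -2.387 -3.935
vertex 3.012 -1.887 -3.025
vertex 2.44 -2.739 -3.2
endloop
endfacet
facet normal 0.363 -0.924 -0.123
outer loop
vertex 3.087 -2.387 -3.935
vertex 2.44 -2.739 -3.2
vertex 2.138 -2.725 -4.196
endloop
endfacet
facet normal 0.398 -0.553 -0.732
outer loop
vertex 3.087 -2.387 -3.935
vertex 2.138 -2.725 -4.196
vertex 2.524 -1.864 -4.637
endloop
endfacet
facet normal 0.791 0.030 -0.611
outer loop
vertex 3.087 -2.387 -3.935
vertex 2.524 -1.864 -4.637
vertex 3.064 -1.346 -3.913
endloop
endfacet
facet normal 0.707 0.585 0.398
outer loop
vertex 3.012 -1.887 -3.025
vertex 3.064 -1.346 -3.913
vertex 2.402 -1.055 -3.164
endloop
endfacet
facet normal 0.279 -0.370 0.886
outer loop
vertex 2.44 -2.739 -3.2
vertex 3.012 -1.887 -3.025
vertex 2.016 -1.916 -2.723
endloop
endfacet
facet normal -0.320 -0.944 0.084
outer loop
vertex 2.138 -2.725 -4.196
vertex 2.44 -2.739 -3.2
vertex 1.476 -2.434 -3.447
endloop
endfacet
facet normal -0.263 -0.344 -0.901
outer loop
vertex 2.524 -1.864 -4.637
vertex 2.138 -2.725 -4.196
vertex 1.528 -1.893 -4.335
endloop
endfacet
facet normal 0.372 0.601 -0.707
outer loop
vertex 3.064 -1.346 -3.913
vertex 2.524 -1.864 -4.637
vertex 2.1 -1.041 -4.16
endloop
endfacet

endsolid


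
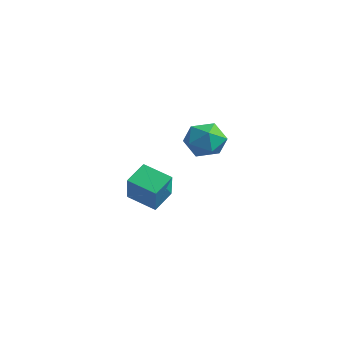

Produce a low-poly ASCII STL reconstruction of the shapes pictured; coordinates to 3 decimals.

solid 
facet normal -0.816 -0.455 0.356
outer loop
vertex -2.329 -0.824 -0.792
vertex -3.421 -0.14 -2.424
vertex -1.998 -1.966 -1.492
endloop
endfacet
facet normal 0.525 -0.329 0.785
outer loop
vertex -0.659 -1.22 -2.076
vertex -2.329 -0.824 -0.792
vertex -1.998 -1.966 -1.492
endloop
endfacet
facet normal -0.816 -0.455 0.356
outer loop
vertex -1.998 -1.966 -1.492
vertex -3.421 -0.14 -2.424
vertex -3.09 -1.282 -3.124
endloop
endfacet
facet normal 0.240 -0.828 -0.507
outer loop
vertex -3.09 -1.282 -3.124
vertex -0.659 -1.22 -2.076
vertex -1.998 -1.966 -1.492
endloop
endfacet
facet normal -0.240 0.828 0.507
outer loop
vertex -2.329 -0.824 -0.792
vertex -2.082 0.606 -3.008
vertex -3.421 -0.14 -2.424
endloop
endfacet
facet normal 0.525 -0.329 0.785
outer loop
vertex -0.99 -0.078 -1.376
vertex -2.329 -0.824 -0.792
vertex -0.659 -1.22 -2.076
endloop
endfacet
facet normal -0.240 0.828 0.507
outer loop
vertex -0.99 -0.078 -1.376
vertex -2.082 0.606 -3.008
vertex -2.329 -0.824 -0.792
endloop
endfacet
facet normal -0.525 0.329 -0.785
outer loop
vertex -3.421 -0.14 -2.424
vertex -2.082 0.606 -3.008
vertex -3.09 -1.282 -3.124
endloop
endfacet
facet normal 0.240 -0.828 -0.507
outer loop
vertex -1.751 -0.536 -3.708
vertex -0.659 -1.22 -2.076
vertex -3.09 -1.282 -3.124
endloop
endfacet
facet normal -0.525 0.329 -0.785
outer loop
vertex -3.09 -1.282 -3.124
vertex -2.082 0.606 -3.008
vertex -1.751 -0.536 -3.708
endloop
endfacet
facet normal 0.816 0.455 -0.356
outer loop
vertex -1.751 -0.536 -3.708
vertex -0.99 -0.078 -1.376
vertex -0.659 -1.22 -2.076
endloop
endfacet
facet normal 0.816 0.455 -0.356
outer loop
vertex -2.082 0.606 -3.008
vertex -0.99 -0.078 -1.376
vertex -1.751 -0.536 -3.708
endloop
endfacet
facet normal -0.977 -0.025 -0.210
outer loop
vertex 2.719 -0.97 2.043
vertex 2.629 -1.922 2.574
vertex 2.489 -0.98 3.112
endloop
endfacet
facet normal -0.746 0.648 -0.154
outer loop
vertex 2.719 -0.97 2.043
vertex 2.489 -0.98 3.112
vertex 3.202 -0.254 2.713
endloop
endfacet
facet normal -0.224 0.742 -0.632
outer loop
vertex 2.719 -0.97 2.043
vertex 3.202 -0.254 2.713
vertex 3.783 -0.747 1.928
endloop
endfacet
facet normal -0.133 0.128 -0.983
outer loop
vertex 2.719 -0.97 2.043
vertex 3.783 -0.747 1.928
vertex 3.428 -1.778 1.842
endloop
endfacet
facet normal -0.599 -0.346 -0.722
outer loop
vertex 2.719 -0.97 2.043
vertex 3.428 -1.778 1.842
vertex 2.629 -1.922 2.574
endloop
endfacet
facet normal -0.467 0.732 0.497
outer loop
vertex 3.202 -0.254 2.713
vertex 2.489 -0.98 3.112
vertex 3.412 -0.762 3.658
endloop
endfacet
facet normal -0.841 -0.357 0.407
outer loop
vertex 2.489 -0.98 3.112
vertex 2.629 -1.922 2.574
vertex 3.057 -1.793 3.572
endloop
endfacet
facet normal -0.228 -0.878 -0.421
outer loop
vertex 2.629 -1.922 2.574
vertex 3.428 -1.778 1.842
vertex 3.638 -2.286 2.787
endloop
endfacet
facet normal 0.525 -0.110 -0.844
outer loop
vertex 3.428 -1.778 1.842
vertex 3.783 -0.747 1.928
vertex 4.351 -1.56 2.388
endloop
endfacet
facet normal 0.377 0.884 -0.276
outer loop
vertex 3.783 -0.747 1.928
vertex 3.202 -0.254 2.713
vertex 4.211 -0.618 2.926
endloop
endfacet
facet normal 0.133 -0.128 0.983
outer loop
vertex 4.121 -1.57 3.457
vertex 3.412 -0.762 3.658
vertex 3.057 -1.793 3.572
endloop
endfacet
facet normal 0.224 -0.742 0.632
outer loop
vertex 4.121 -1.57 3.457
vertex 3.057 -1.793 3.572
vertex 3.638 -2.286 2.787
endloop
endfacet
facet normal 0.746 -0.648 0.154
outer loop
vertex 4.121 -1.57 3.457
vertex 3.638 -2.286 2.787
vertex 4.351 -1.56 2.388
endloop
endfacet
facet normal 0.977 0.025 0.210
outer loop
vertex 4.121 -1.57 3.457
vertex 4.351 -1.56 2.388
vertex 4.211 -0.618 2.926
endloop
endfacet
facet normal 0.599 0.346 0.722
outer loop
vertex 4.121 -1.57 3.457
vertex 4.211 -0.618 2.926
vertex 3.412 -0.762 3.658
endloop
endfacet
facet normal -0.525 0.110 0.844
outer loop
vertex 3.057 -1.793 3.572
vertex 3.412 -0.762 3.658
vertex 2.489 -0.98 3.112
endloop
endfacet
facet normal -0.377 -0.884 0.276
outer loop
vertex 3.638 -2.286 2.787
vertex 3.057 -1.793 3.572
vertex 2.629 -1.922 2.574
endloop
endfacet
facet normal 0.467 -0.732 -0.497
outer loop
vertex 4.351 -1.56 2.388
vertex 3.638 -2.286 2.787
vertex 3.428 -1.778 1.842
endloop
endfacet
facet normal 0.841 0.357 -0.407
outer loop
vertex 4.211 -0.618 2.926
vertex 4.351 -1.56 2.388
vertex 3.783 -0.747 1.928
endloop
endfacet
facet normal 0.228 0.878 0.421
outer loop
vertex 3.412 -0.762 3.658
vertex 4.211 -0.618 2.926
vertex 3.202 -0.254 2.713
endloop
endfacet

endsolid


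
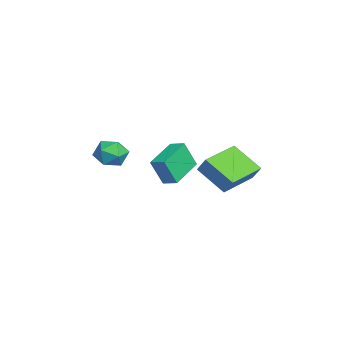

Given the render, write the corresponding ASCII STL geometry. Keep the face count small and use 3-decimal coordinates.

solid 
facet normal -0.810 0.515 0.281
outer loop
vertex 0.767 0.272 1.838
vertex 1.273 0.937 2.079
vertex 0.65 0.9 0.349
endloop
endfacet
facet normal -0.581 -0.765 -0.277
outer loop
vertex 2.287 -0.137 -0.219
vertex 0.767 0.272 1.838
vertex 0.65 0.9 0.349
endloop
endfacet
facet normal -0.811 0.513 0.281
outer loop
vertex 0.65 0.9 0.349
vertex 1.273 0.937 2.079
vertex 1.155 1.566 0.59
endloop
endfacet
facet normal -0.073 0.388 -0.919
outer loop
vertex 1.155 1.566 0.59
vertex 2.287 -0.137 -0.219
vertex 0.65 0.9 0.349
endloop
endfacet
facet normal 0.073 -0.388 0.919
outer loop
vertex 0.767 0.272 1.838
vertex 2.91 -0.1 1.511
vertex 1.273 0.937 2.079
endloop
endfacet
facet normal -0.581 -0.765 -0.277
outer loop
vertex 2.405 -0.766 1.27
vertex 0.767 0.272 1.838
vertex 2.287 -0.137 -0.219
endloop
endfacet
facet normal 0.073 -0.388 0.919
outer loop
vertex 2.405 -0.766 1.27
vertex 2.91 -0.1 1.511
vertex 0.767 0.272 1.838
endloop
endfacet
facet normal 0.581 0.765 0.277
outer loop
vertex 1.273 0.937 2.079
vertex 2.91 -0.1 1.511
vertex 1.155 1.566 0.59
endloop
endfacet
facet normal -0.073 0.388 -0.919
outer loop
vertex 2.793 0.528 0.022
vertex 2.287 -0.137 -0.219
vertex 1.155 1.566 0.59
endloop
endfacet
facet normal 0.581 0.765 0.277
outer loop
vertex 1.155 1.566 0.59
vertex 2.91 -0.1 1.511
vertex 2.793 0.528 0.022
endloop
endfacet
facet normal 0.810 -0.514 -0.281
outer loop
vertex 2.793 0.528 0.022
vertex 2.405 -0.766 1.27
vertex 2.287 -0.137 -0.219
endloop
endfacet
facet normal 0.811 -0.514 -0.280
outer loop
vertex 2.91 -0.1 1.511
vertex 2.405 -0.766 1.27
vertex 2.793 0.528 0.022
endloop
endfacet
facet normal -0.722 0.682 0.122
outer loop
vertex 2.53 3.314 2.401
vertex 3.512 4.555 1.279
vertex 2.029 2.937 1.546
endloop
endfacet
facet normal -0.506 -0.640 0.579
outer loop
vertex 3.588 1.465 1.281
vertex 2.53 3.314 2.401
vertex 2.029 2.937 1.546
endloop
endfacet
facet normal -0.721 0.682 0.123
outer loop
vertex 2.029 2.937 1.546
vertex 3.512 4.555 1.279
vertex 3.011 4.179 0.424
endloop
endfacet
facet normal -0.472 -0.355 -0.807
outer loop
vertex 3.011 4.179 0.424
vertex 3.588 1.465 1.281
vertex 2.029 2.937 1.546
endloop
endfacet
facet normal 0.473 0.355 0.807
outer loop
vertex 2.53 3.314 2.401
vertex 5.071 3.083 1.014
vertex 3.512 4.555 1.279
endloop
endfacet
facet normal -0.506 -0.640 0.578
outer loop
vertex 4.089 1.841 2.136
vertex 2.53 3.314 2.401
vertex 3.588 1.465 1.281
endloop
endfacet
facet normal 0.473 0.355 0.807
outer loop
vertex 4.089 1.841 2.136
vertex 5.071 3.083 1.014
vertex 2.53 3.314 2.401
endloop
endfacet
facet normal 0.506 0.640 -0.578
outer loop
vertex 3.512 4.555 1.279
vertex 5.071 3.083 1.014
vertex 3.011 4.179 0.424
endloop
endfacet
facet normal -0.473 -0.355 -0.807
outer loop
vertex 4.57 2.706 0.159
vertex 3.588 1.465 1.281
vertex 3.011 4.179 0.424
endloop
endfacet
facet normal 0.506 0.640 -0.579
outer loop
vertex 3.011 4.179 0.424
vertex 5.071 3.083 1.014
vertex 4.57 2.706 0.159
endloop
endfacet
facet normal 0.721 -0.682 -0.123
outer loop
vertex 4.57 2.706 0.159
vertex 4.089 1.841 2.136
vertex 3.588 1.465 1.281
endloop
endfacet
facet normal 0.722 -0.681 -0.122
outer loop
vertex 5.071 3.083 1.014
vertex 4.089 1.841 2.136
vertex 4.57 2.706 0.159
endloop
endfacet
facet normal -0.219 0.725 0.652
outer loop
vertex 1.224 -1.757 1.53
vertex 0.516 -2.303 1.899
vertex 1.41 -2.36 2.263
endloop
endfacet
facet normal 0.474 0.735 0.484
outer loop
vertex 1.224 -1.757 1.53
vertex 1.41 -2.36 2.263
vertex 2.036 -2.281 1.53
endloop
endfacet
facet normal 0.529 0.819 -0.222
outer loop
vertex 1.224 -1.757 1.53
vertex 2.036 -2.281 1.53
vertex 1.529 -2.175 0.713
endloop
endfacet
facet normal -0.132 0.862 -0.490
outer loop
vertex 1.224 -1.757 1.53
vertex 1.529 -2.175 0.713
vertex 0.589 -2.189 0.941
endloop
endfacet
facet normal -0.593 0.803 0.050
outer loop
vertex 1.224 -1.757 1.53
vertex 0.589 -2.189 0.941
vertex 0.516 -2.303 1.899
endloop
endfacet
facet normal 0.751 0.100 0.652
outer loop
vertex 2.036 -2.281 1.53
vertex 1.41 -2.36 2.263
vertex 1.831 -3.151 1.899
endloop
endfacet
facet normal -0.371 0.083 0.925
outer loop
vertex 1.41 -2.36 2.263
vertex 0.516 -2.303 1.899
vertex 0.891 -3.165 2.127
endloop
endfacet
facet normal -0.977 0.209 -0.050
outer loop
vertex 0.516 -2.303 1.899
vertex 0.589 -2.189 0.941
vertex 0.384 -3.059 1.31
endloop
endfacet
facet normal -0.229 0.304 -0.925
outer loop
vertex 0.589 -2.189 0.941
vertex 1.529 -2.175 0.713
vertex 1.01 -2.98 0.577
endloop
endfacet
facet normal 0.839 0.235 -0.490
outer loop
vertex 1.529 -2.175 0.713
vertex 2.036 -2.281 1.53
vertex 1.904 -3.037 0.941
endloop
endfacet
facet normal 0.132 -0.862 0.490
outer loop
vertex 1.196 -3.583 1.31
vertex 1.831 -3.151 1.899
vertex 0.891 -3.165 2.127
endloop
endfacet
facet normal -0.529 -0.819 0.222
outer loop
vertex 1.196 -3.583 1.31
vertex 0.891 -3.165 2.127
vertex 0.384 -3.059 1.31
endloop
endfacet
facet normal -0.474 -0.735 -0.484
outer loop
vertex 1.196 -3.583 1.31
vertex 0.384 -3.059 1.31
vertex 1.01 -2.98 0.577
endloop
endfacet
facet normal 0.219 -0.725 -0.652
outer loop
vertex 1.196 -3.583 1.31
vertex 1.01 -2.98 0.577
vertex 1.904 -3.037 0.941
endloop
endfacet
facet normal 0.593 -0.803 -0.050
outer loop
vertex 1.196 -3.583 1.31
vertex 1.904 -3.037 0.941
vertex 1.831 -3.151 1.899
endloop
endfacet
facet normal 0.229 -0.304 0.925
outer loop
vertex 0.891 -3.165 2.127
vertex 1.831 -3.151 1.899
vertex 1.41 -2.36 2.263
endloop
endfacet
facet normal -0.839 -0.235 0.490
outer loop
vertex 0.384 -3.059 1.31
vertex 0.891 -3.165 2.127
vertex 0.516 -2.303 1.899
endloop
endfacet
facet normal -0.751 -0.100 -0.652
outer loop
vertex 1.01 -2.98 0.577
vertex 0.384 -3.059 1.31
vertex 0.589 -2.189 0.941
endloop
endfacet
facet normal 0.371 -0.083 -0.925
outer loop
vertex 1.904 -3.037 0.941
vertex 1.01 -2.98 0.577
vertex 1.529 -2.175 0.713
endloop
endfacet
facet normal 0.977 -0.209 0.050
outer loop
vertex 1.831 -3.151 1.899
vertex 1.904 -3.037 0.941
vertex 2.036 -2.281 1.53
endloop
endfacet

endsolid


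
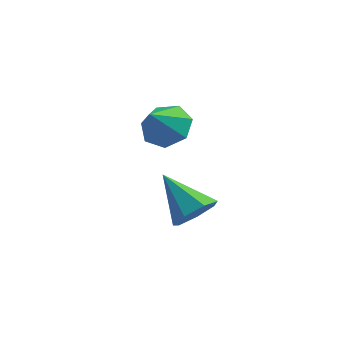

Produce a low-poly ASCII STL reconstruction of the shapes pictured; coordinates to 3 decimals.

solid 
facet normal 0.170 0.656 -0.735
outer loop
vertex -1.875 4.01 0.148
vertex -2.7 3.803 -0.228
vertex -2.498 4.456 0.402
endloop
endfacet
facet normal 0.440 0.106 0.892
outer loop
vertex -1.875 4.01 0.148
vertex -2.498 4.456 0.402
vertex -2.94 2.877 0.808
endloop
endfacet
facet normal 0.170 0.657 -0.735
outer loop
vertex -2.498 4.456 0.402
vertex -2.7 3.803 -0.228
vertex -3.273 4.41 0.182
endloop
endfacet
facet normal -0.277 0.311 0.909
outer loop
vertex -2.498 4.456 0.402
vertex -3.273 4.41 0.182
vertex -2.94 2.877 0.808
endloop
endfacet
facet normal 0.170 0.657 -0.735
outer loop
vertex -3.273 4.41 0.182
vertex -2.7 3.803 -0.228
vertex -3.617 3.907 -0.347
endloop
endfacet
facet normal -0.851 0.030 0.525
outer loop
vertex -3.273 4.41 0.182
vertex -3.617 3.907 -0.347
vertex -2.94 2.877 0.808
endloop
endfacet
facet normal 0.170 0.656 -0.735
outer loop
vertex -3.617 3.907 -0.347
vertex -2.7 3.803 -0.228
vertex -3.271 3.326 -0.786
endloop
endfacet
facet normal -0.849 -0.527 0.028
outer loop
vertex -3.617 3.907 -0.347
vertex -3.271 3.326 -0.786
vertex -2.94 2.877 0.808
endloop
endfacet
facet normal 0.169 0.657 -0.735
outer loop
vertex -3.271 3.326 -0.786
vertex -2.7 3.803 -0.228
vertex -2.495 3.104 -0.806
endloop
endfacet
facet normal -0.274 -0.939 -0.208
outer loop
vertex -3.271 3.326 -0.786
vertex -2.495 3.104 -0.806
vertex -2.94 2.877 0.808
endloop
endfacet
facet normal 0.170 0.657 -0.734
outer loop
vertex -2.495 3.104 -0.806
vertex -2.7 3.803 -0.228
vertex -1.874 3.408 -0.39
endloop
endfacet
facet normal 0.442 -0.897 -0.004
outer loop
vertex -2.495 3.104 -0.806
vertex -1.874 3.408 -0.39
vertex -2.94 2.877 0.808
endloop
endfacet
facet normal 0.170 0.657 -0.735
outer loop
vertex -1.874 3.408 -0.39
vertex -2.7 3.803 -0.228
vertex -1.875 4.01 0.148
endloop
endfacet
facet normal 0.760 -0.432 0.485
outer loop
vertex -1.874 3.408 -0.39
vertex -1.875 4.01 0.148
vertex -2.94 2.877 0.808
endloop
endfacet
facet normal 0.721 -0.357 -0.594
outer loop
vertex -1.119 3.044 -3.232
vertex -1.537 3.392 -3.949
vertex -0.915 3.773 -3.422
endloop
endfacet
facet normal 0.315 0.156 0.936
outer loop
vertex -1.119 3.044 -3.232
vertex -0.915 3.773 -3.422
vertex -2.943 4.088 -2.791
endloop
endfacet
facet normal 0.721 -0.357 -0.593
outer loop
vertex -0.915 3.773 -3.422
vertex -1.537 3.392 -3.949
vertex -1.179 4.215 -4.009
endloop
endfacet
facet normal 0.281 0.823 0.493
outer loop
vertex -0.915 3.773 -3.422
vertex -1.179 4.215 -4.009
vertex -2.943 4.088 -2.791
endloop
endfacet
facet normal 0.721 -0.357 -0.593
outer loop
vertex -1.179 4.215 -4.009
vertex -1.537 3.392 -3.949
vertex -1.713 4.037 -4.551
endloop
endfacet
facet normal -0.173 0.974 -0.149
outer loop
vertex -1.179 4.215 -4.009
vertex -1.713 4.037 -4.551
vertex -2.943 4.088 -2.791
endloop
endfacet
facet normal 0.721 -0.357 -0.593
outer loop
vertex -1.713 4.037 -4.551
vertex -1.537 3.392 -3.949
vertex -2.114 3.373 -4.639
endloop
endfacet
facet normal -0.706 0.494 -0.508
outer loop
vertex -1.713 4.037 -4.551
vertex -2.114 3.373 -4.639
vertex -2.943 4.088 -2.791
endloop
endfacet
facet normal 0.721 -0.358 -0.593
outer loop
vertex -2.114 3.373 -4.639
vertex -1.537 3.392 -3.949
vertex -2.081 2.723 -4.207
endloop
endfacet
facet normal -0.915 -0.254 -0.312
outer loop
vertex -2.114 3.373 -4.639
vertex -2.081 2.723 -4.207
vertex -2.943 4.088 -2.791
endloop
endfacet
facet normal 0.721 -0.357 -0.594
outer loop
vertex -2.081 2.723 -4.207
vertex -1.537 3.392 -3.949
vertex -1.638 2.577 -3.581
endloop
endfacet
facet normal -0.644 -0.708 0.290
outer loop
vertex -2.081 2.723 -4.207
vertex -1.638 2.577 -3.581
vertex -2.943 4.088 -2.791
endloop
endfacet
facet normal 0.721 -0.357 -0.594
outer loop
vertex -1.638 2.577 -3.581
vertex -1.537 3.392 -3.949
vertex -1.119 3.044 -3.232
endloop
endfacet
facet normal -0.096 -0.525 0.846
outer loop
vertex -1.638 2.577 -3.581
vertex -1.119 3.044 -3.232
vertex -2.943 4.088 -2.791
endloop
endfacet

endsolid


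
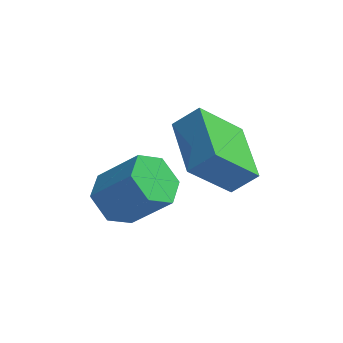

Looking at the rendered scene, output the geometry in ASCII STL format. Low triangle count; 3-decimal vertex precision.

solid 
facet normal -0.611 -0.293 0.736
outer loop
vertex 4.037 -2.555 4.033
vertex 3.459 -0.69 4.296
vertex 3.287 -2.692 3.356
endloop
endfacet
facet normal 0.293 -0.947 -0.133
outer loop
vertex 4.461 -2.13 1.944
vertex 4.037 -2.555 4.033
vertex 3.287 -2.692 3.356
endloop
endfacet
facet normal -0.611 -0.293 0.735
outer loop
vertex 3.287 -2.692 3.356
vertex 3.459 -0.69 4.296
vertex 2.709 -0.827 3.618
endloop
endfacet
facet normal -0.735 -0.134 -0.665
outer loop
vertex 2.709 -0.827 3.618
vertex 4.461 -2.13 1.944
vertex 3.287 -2.692 3.356
endloop
endfacet
facet normal 0.735 0.134 0.665
outer loop
vertex 4.037 -2.555 4.033
vertex 4.633 -0.128 2.884
vertex 3.459 -0.69 4.296
endloop
endfacet
facet normal 0.293 -0.947 -0.133
outer loop
vertex 5.211 -1.993 2.622
vertex 4.037 -2.555 4.033
vertex 4.461 -2.13 1.944
endloop
endfacet
facet normal 0.735 0.134 0.665
outer loop
vertex 5.211 -1.993 2.622
vertex 4.633 -0.128 2.884
vertex 4.037 -2.555 4.033
endloop
endfacet
facet normal -0.293 0.947 0.133
outer loop
vertex 3.459 -0.69 4.296
vertex 4.633 -0.128 2.884
vertex 2.709 -0.827 3.618
endloop
endfacet
facet normal -0.735 -0.134 -0.665
outer loop
vertex 3.883 -0.265 2.207
vertex 4.461 -2.13 1.944
vertex 2.709 -0.827 3.618
endloop
endfacet
facet normal -0.293 0.947 0.133
outer loop
vertex 2.709 -0.827 3.618
vertex 4.633 -0.128 2.884
vertex 3.883 -0.265 2.207
endloop
endfacet
facet normal 0.611 0.293 -0.735
outer loop
vertex 3.883 -0.265 2.207
vertex 5.211 -1.993 2.622
vertex 4.461 -2.13 1.944
endloop
endfacet
facet normal 0.611 0.293 -0.736
outer loop
vertex 4.633 -0.128 2.884
vertex 5.211 -1.993 2.622
vertex 3.883 -0.265 2.207
endloop
endfacet
facet normal -0.673 0.119 -0.730
outer loop
vertex 1.822 -1.438 0.525
vertex 1.195 -1.856 1.035
vertex 1.297 -0.953 1.088
endloop
endfacet
facet normal 0.463 0.838 -0.289
outer loop
vertex 1.822 -1.438 0.525
vertex 1.297 -0.953 1.088
vertex 2.993 -1.647 1.795
endloop
endfacet
facet normal 0.463 0.838 -0.289
outer loop
vertex 2.993 -1.647 1.795
vertex 1.297 -0.953 1.088
vertex 2.468 -1.162 2.358
endloop
endfacet
facet normal 0.673 -0.120 0.730
outer loop
vertex 2.993 -1.647 1.795
vertex 2.468 -1.162 2.358
vertex 2.365 -2.064 2.305
endloop
endfacet
facet normal -0.673 0.119 -0.730
outer loop
vertex 1.297 -0.953 1.088
vertex 1.195 -1.856 1.035
vertex 0.67 -1.371 1.598
endloop
endfacet
facet normal -0.268 0.880 0.392
outer loop
vertex 1.297 -0.953 1.088
vertex 0.67 -1.371 1.598
vertex 2.468 -1.162 2.358
endloop
endfacet
facet normal -0.268 0.881 0.391
outer loop
vertex 2.468 -1.162 2.358
vertex 0.67 -1.371 1.598
vertex 1.841 -1.579 2.868
endloop
endfacet
facet normal 0.673 -0.120 0.730
outer loop
vertex 2.468 -1.162 2.358
vertex 1.841 -1.579 2.868
vertex 2.365 -2.064 2.305
endloop
endfacet
facet normal -0.673 0.120 -0.730
outer loop
vertex 0.67 -1.371 1.598
vertex 1.195 -1.856 1.035
vertex 0.567 -2.273 1.545
endloop
endfacet
facet normal -0.731 0.043 0.681
outer loop
vertex 0.67 -1.371 1.598
vertex 0.567 -2.273 1.545
vertex 1.841 -1.579 2.868
endloop
endfacet
facet normal -0.731 0.043 0.681
outer loop
vertex 1.841 -1.579 2.868
vertex 0.567 -2.273 1.545
vertex 1.738 -2.482 2.815
endloop
endfacet
facet normal 0.673 -0.120 0.730
outer loop
vertex 1.841 -1.579 2.868
vertex 1.738 -2.482 2.815
vertex 2.365 -2.064 2.305
endloop
endfacet
facet normal -0.673 0.120 -0.730
outer loop
vertex 0.567 -2.273 1.545
vertex 1.195 -1.856 1.035
vertex 1.092 -2.758 0.982
endloop
endfacet
facet normal -0.463 -0.838 0.289
outer loop
vertex 0.567 -2.273 1.545
vertex 1.092 -2.758 0.982
vertex 1.738 -2.482 2.815
endloop
endfacet
facet normal -0.463 -0.838 0.289
outer loop
vertex 1.738 -2.482 2.815
vertex 1.092 -2.758 0.982
vertex 2.263 -2.967 2.252
endloop
endfacet
facet normal 0.673 -0.119 0.730
outer loop
vertex 1.738 -2.482 2.815
vertex 2.263 -2.967 2.252
vertex 2.365 -2.064 2.305
endloop
endfacet
facet normal -0.673 0.120 -0.730
outer loop
vertex 1.092 -2.758 0.982
vertex 1.195 -1.856 1.035
vertex 1.719 -2.341 0.472
endloop
endfacet
facet normal 0.267 -0.881 -0.391
outer loop
vertex 1.092 -2.758 0.982
vertex 1.719 -2.341 0.472
vertex 2.263 -2.967 2.252
endloop
endfacet
facet normal 0.268 -0.880 -0.392
outer loop
vertex 2.263 -2.967 2.252
vertex 1.719 -2.341 0.472
vertex 2.89 -2.549 1.742
endloop
endfacet
facet normal 0.673 -0.119 0.730
outer loop
vertex 2.263 -2.967 2.252
vertex 2.89 -2.549 1.742
vertex 2.365 -2.064 2.305
endloop
endfacet
facet normal -0.673 0.120 -0.730
outer loop
vertex 1.719 -2.341 0.472
vertex 1.195 -1.856 1.035
vertex 1.822 -1.438 0.525
endloop
endfacet
facet normal 0.731 -0.043 -0.681
outer loop
vertex 1.719 -2.341 0.472
vertex 1.822 -1.438 0.525
vertex 2.89 -2.549 1.742
endloop
endfacet
facet normal 0.731 -0.043 -0.681
outer loop
vertex 2.89 -2.549 1.742
vertex 1.822 -1.438 0.525
vertex 2.993 -1.647 1.795
endloop
endfacet
facet normal 0.673 -0.120 0.730
outer loop
vertex 2.89 -2.549 1.742
vertex 2.993 -1.647 1.795
vertex 2.365 -2.064 2.305
endloop
endfacet

endsolid


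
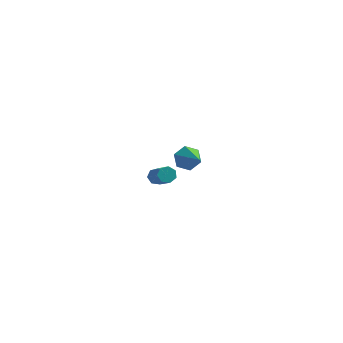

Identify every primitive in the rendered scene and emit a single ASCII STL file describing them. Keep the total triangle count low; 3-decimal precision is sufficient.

solid 
facet normal -0.430 0.656 -0.621
outer loop
vertex 0.795 -3.05 -0.002
vertex 0.581 -2.821 0.388
vertex 1.025 -2.729 0.178
endloop
endfacet
facet normal 0.732 -0.152 -0.664
outer loop
vertex 0.795 -3.05 -0.002
vertex 1.025 -2.729 0.178
vertex 1.694 -4.428 1.303
endloop
endfacet
facet normal 0.732 -0.152 -0.665
outer loop
vertex 1.694 -4.428 1.303
vertex 1.025 -2.729 0.178
vertex 1.924 -4.108 1.483
endloop
endfacet
facet normal 0.426 -0.657 0.622
outer loop
vertex 1.694 -4.428 1.303
vertex 1.924 -4.108 1.483
vertex 1.479 -4.199 1.692
endloop
endfacet
facet normal -0.429 0.657 -0.620
outer loop
vertex 1.025 -2.729 0.178
vertex 0.581 -2.821 0.388
vertex 0.921 -2.478 0.516
endloop
endfacet
facet normal 0.871 0.483 -0.090
outer loop
vertex 1.025 -2.729 0.178
vertex 0.921 -2.478 0.516
vertex 1.924 -4.108 1.483
endloop
endfacet
facet normal 0.871 0.482 -0.091
outer loop
vertex 1.924 -4.108 1.483
vertex 0.921 -2.478 0.516
vertex 1.82 -3.856 1.82
endloop
endfacet
facet normal 0.427 -0.656 0.622
outer loop
vertex 1.924 -4.108 1.483
vertex 1.82 -3.856 1.82
vertex 1.479 -4.199 1.692
endloop
endfacet
facet normal -0.427 0.656 -0.623
outer loop
vertex 0.921 -2.478 0.516
vertex 0.581 -2.821 0.388
vertex 0.56 -2.484 0.757
endloop
endfacet
facet normal 0.356 0.754 0.552
outer loop
vertex 0.921 -2.478 0.516
vertex 0.56 -2.484 0.757
vertex 1.82 -3.856 1.82
endloop
endfacet
facet normal 0.355 0.754 0.552
outer loop
vertex 1.82 -3.856 1.82
vertex 0.56 -2.484 0.757
vertex 1.459 -3.863 2.062
endloop
endfacet
facet normal 0.428 -0.657 0.620
outer loop
vertex 1.82 -3.856 1.82
vertex 1.459 -3.863 2.062
vertex 1.479 -4.199 1.692
endloop
endfacet
facet normal -0.429 0.655 -0.622
outer loop
vertex 0.56 -2.484 0.757
vertex 0.581 -2.821 0.388
vertex 0.215 -2.745 0.72
endloop
endfacet
facet normal -0.429 0.457 0.779
outer loop
vertex 0.56 -2.484 0.757
vertex 0.215 -2.745 0.72
vertex 1.459 -3.863 2.062
endloop
endfacet
facet normal -0.429 0.458 0.779
outer loop
vertex 1.459 -3.863 2.062
vertex 0.215 -2.745 0.72
vertex 1.114 -4.123 2.025
endloop
endfacet
facet normal 0.429 -0.657 0.620
outer loop
vertex 1.459 -3.863 2.062
vertex 1.114 -4.123 2.025
vertex 1.479 -4.199 1.692
endloop
endfacet
facet normal -0.427 0.657 -0.621
outer loop
vertex 0.215 -2.745 0.72
vertex 0.581 -2.821 0.388
vertex 0.145 -3.062 0.433
endloop
endfacet
facet normal -0.889 -0.183 0.419
outer loop
vertex 0.215 -2.745 0.72
vertex 0.145 -3.062 0.433
vertex 1.114 -4.123 2.025
endloop
endfacet
facet normal -0.889 -0.183 0.419
outer loop
vertex 1.114 -4.123 2.025
vertex 0.145 -3.062 0.433
vertex 1.044 -4.44 1.738
endloop
endfacet
facet normal 0.429 -0.656 0.620
outer loop
vertex 1.114 -4.123 2.025
vertex 1.044 -4.44 1.738
vertex 1.479 -4.199 1.692
endloop
endfacet
facet normal -0.427 0.657 -0.622
outer loop
vertex 0.145 -3.062 0.433
vertex 0.581 -2.821 0.388
vertex 0.403 -3.198 0.112
endloop
endfacet
facet normal -0.681 -0.687 -0.256
outer loop
vertex 0.145 -3.062 0.433
vertex 0.403 -3.198 0.112
vertex 1.044 -4.44 1.738
endloop
endfacet
facet normal -0.681 -0.686 -0.256
outer loop
vertex 1.044 -4.44 1.738
vertex 0.403 -3.198 0.112
vertex 1.302 -4.576 1.416
endloop
endfacet
facet normal 0.429 -0.656 0.621
outer loop
vertex 1.044 -4.44 1.738
vertex 1.302 -4.576 1.416
vertex 1.479 -4.199 1.692
endloop
endfacet
facet normal -0.428 0.657 -0.621
outer loop
vertex 0.403 -3.198 0.112
vertex 0.581 -2.821 0.388
vertex 0.795 -3.05 -0.002
endloop
endfacet
facet normal 0.039 -0.673 -0.738
outer loop
vertex 0.403 -3.198 0.112
vertex 0.795 -3.05 -0.002
vertex 1.302 -4.576 1.416
endloop
endfacet
facet normal 0.041 -0.673 -0.739
outer loop
vertex 1.302 -4.576 1.416
vertex 0.795 -3.05 -0.002
vertex 1.694 -4.428 1.303
endloop
endfacet
facet normal 0.427 -0.656 0.622
outer loop
vertex 1.302 -4.576 1.416
vertex 1.694 -4.428 1.303
vertex 1.479 -4.199 1.692
endloop
endfacet
facet normal -0.522 0.687 -0.506
outer loop
vertex 0.768 3.065 -3.335
vertex 0.529 3.398 -2.637
vertex 1.21 3.652 -2.994
endloop
endfacet
facet normal 0.795 -0.289 -0.533
outer loop
vertex 0.768 3.065 -3.335
vertex 1.21 3.652 -2.994
vertex 1.531 2.082 -1.663
endloop
endfacet
facet normal -0.522 0.686 -0.508
outer loop
vertex 1.21 3.652 -2.994
vertex 0.529 3.398 -2.637
vertex 0.97 3.986 -2.296
endloop
endfacet
facet normal 0.930 0.328 0.163
outer loop
vertex 1.21 3.652 -2.994
vertex 0.97 3.986 -2.296
vertex 1.531 2.082 -1.663
endloop
endfacet
facet normal -0.522 0.686 -0.508
outer loop
vertex 0.97 3.986 -2.296
vertex 0.529 3.398 -2.637
vertex 0.289 3.732 -1.939
endloop
endfacet
facet normal 0.314 0.381 0.870
outer loop
vertex 0.97 3.986 -2.296
vertex 0.289 3.732 -1.939
vertex 1.531 2.082 -1.663
endloop
endfacet
facet normal -0.522 0.685 -0.508
outer loop
vertex 0.289 3.732 -1.939
vertex 0.529 3.398 -2.637
vertex -0.152 3.144 -2.279
endloop
endfacet
facet normal -0.437 -0.182 0.881
outer loop
vertex 0.289 3.732 -1.939
vertex -0.152 3.144 -2.279
vertex 1.531 2.082 -1.663
endloop
endfacet
facet normal -0.522 0.686 -0.506
outer loop
vertex -0.152 3.144 -2.279
vertex 0.529 3.398 -2.637
vertex 0.087 2.811 -2.977
endloop
endfacet
facet normal -0.572 -0.799 0.185
outer loop
vertex -0.152 3.144 -2.279
vertex 0.087 2.811 -2.977
vertex 1.531 2.082 -1.663
endloop
endfacet
facet normal -0.522 0.686 -0.506
outer loop
vertex 0.087 2.811 -2.977
vertex 0.529 3.398 -2.637
vertex 0.768 3.065 -3.335
endloop
endfacet
facet normal 0.044 -0.852 -0.521
outer loop
vertex 0.087 2.811 -2.977
vertex 0.768 3.065 -3.335
vertex 1.531 2.082 -1.663
endloop
endfacet

endsolid


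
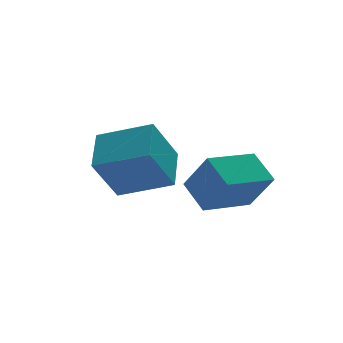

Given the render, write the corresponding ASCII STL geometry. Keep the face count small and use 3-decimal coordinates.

solid 
facet normal -0.945 -0.291 0.152
outer loop
vertex 1.24 -2.48 1.497
vertex 1.02 -1.392 2.211
vertex 0.776 -1.684 0.14
endloop
endfacet
facet normal 0.167 -0.824 -0.541
outer loop
vertex 2.58 -1.128 -0.151
vertex 1.24 -2.48 1.497
vertex 0.776 -1.684 0.14
endloop
endfacet
facet normal -0.945 -0.291 0.152
outer loop
vertex 0.776 -1.684 0.14
vertex 1.02 -1.392 2.211
vertex 0.556 -0.596 0.854
endloop
endfacet
facet normal -0.283 0.486 -0.827
outer loop
vertex 0.556 -0.596 0.854
vertex 2.58 -1.128 -0.151
vertex 0.776 -1.684 0.14
endloop
endfacet
facet normal 0.283 -0.486 0.827
outer loop
vertex 1.24 -2.48 1.497
vertex 2.824 -0.836 1.92
vertex 1.02 -1.392 2.211
endloop
endfacet
facet normal 0.167 -0.824 -0.541
outer loop
vertex 3.044 -1.924 1.206
vertex 1.24 -2.48 1.497
vertex 2.58 -1.128 -0.151
endloop
endfacet
facet normal 0.283 -0.486 0.827
outer loop
vertex 3.044 -1.924 1.206
vertex 2.824 -0.836 1.92
vertex 1.24 -2.48 1.497
endloop
endfacet
facet normal -0.167 0.824 0.541
outer loop
vertex 1.02 -1.392 2.211
vertex 2.824 -0.836 1.92
vertex 0.556 -0.596 0.854
endloop
endfacet
facet normal -0.283 0.486 -0.827
outer loop
vertex 2.36 -0.04 0.563
vertex 2.58 -1.128 -0.151
vertex 0.556 -0.596 0.854
endloop
endfacet
facet normal -0.167 0.824 0.541
outer loop
vertex 0.556 -0.596 0.854
vertex 2.824 -0.836 1.92
vertex 2.36 -0.04 0.563
endloop
endfacet
facet normal 0.945 0.291 -0.152
outer loop
vertex 2.36 -0.04 0.563
vertex 3.044 -1.924 1.206
vertex 2.58 -1.128 -0.151
endloop
endfacet
facet normal 0.945 0.291 -0.152
outer loop
vertex 2.824 -0.836 1.92
vertex 3.044 -1.924 1.206
vertex 2.36 -0.04 0.563
endloop
endfacet
facet normal -0.506 -0.206 0.838
outer loop
vertex -0.644 -0.837 2.402
vertex -0.025 0.519 3.109
vertex -2.166 0.205 1.739
endloop
endfacet
facet normal -0.376 -0.822 -0.429
outer loop
vertex -1.195 0.601 0.131
vertex -0.644 -0.837 2.402
vertex -2.166 0.205 1.739
endloop
endfacet
facet normal -0.506 -0.206 0.838
outer loop
vertex -2.166 0.205 1.739
vertex -0.025 0.519 3.109
vertex -1.547 1.561 2.447
endloop
endfacet
facet normal -0.777 0.531 -0.338
outer loop
vertex -1.547 1.561 2.447
vertex -1.195 0.601 0.131
vertex -2.166 0.205 1.739
endloop
endfacet
facet normal 0.777 -0.531 0.338
outer loop
vertex -0.644 -0.837 2.402
vertex 0.946 0.915 1.501
vertex -0.025 0.519 3.109
endloop
endfacet
facet normal -0.376 -0.821 -0.429
outer loop
vertex 0.327 -0.441 0.793
vertex -0.644 -0.837 2.402
vertex -1.195 0.601 0.131
endloop
endfacet
facet normal 0.777 -0.531 0.338
outer loop
vertex 0.327 -0.441 0.793
vertex 0.946 0.915 1.501
vertex -0.644 -0.837 2.402
endloop
endfacet
facet normal 0.376 0.821 0.429
outer loop
vertex -0.025 0.519 3.109
vertex 0.946 0.915 1.501
vertex -1.547 1.561 2.447
endloop
endfacet
facet normal -0.777 0.531 -0.338
outer loop
vertex -0.576 1.957 0.838
vertex -1.195 0.601 0.131
vertex -1.547 1.561 2.447
endloop
endfacet
facet normal 0.376 0.822 0.429
outer loop
vertex -1.547 1.561 2.447
vertex 0.946 0.915 1.501
vertex -0.576 1.957 0.838
endloop
endfacet
facet normal 0.506 0.206 -0.838
outer loop
vertex -0.576 1.957 0.838
vertex 0.327 -0.441 0.793
vertex -1.195 0.601 0.131
endloop
endfacet
facet normal 0.506 0.206 -0.837
outer loop
vertex 0.946 0.915 1.501
vertex 0.327 -0.441 0.793
vertex -0.576 1.957 0.838
endloop
endfacet

endsolid


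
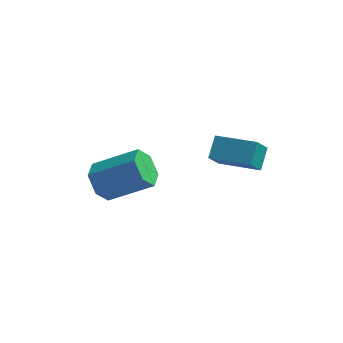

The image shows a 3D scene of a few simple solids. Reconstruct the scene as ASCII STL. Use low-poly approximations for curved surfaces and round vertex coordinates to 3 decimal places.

solid 
facet normal -0.975 0.171 -0.141
outer loop
vertex 2.348 -0.01 0.052
vertex 2.396 0.851 0.766
vertex 2.6 0.704 -0.826
endloop
endfacet
facet normal -0.042 -0.769 -0.638
outer loop
vertex 4.404 0.389 -0.566
vertex 2.348 -0.01 0.052
vertex 2.6 0.704 -0.826
endloop
endfacet
facet normal -0.975 0.170 -0.141
outer loop
vertex 2.6 0.704 -0.826
vertex 2.396 0.851 0.766
vertex 2.647 1.566 -0.112
endloop
endfacet
facet normal 0.217 0.616 -0.758
outer loop
vertex 2.647 1.566 -0.112
vertex 4.404 0.389 -0.566
vertex 2.6 0.704 -0.826
endloop
endfacet
facet normal -0.217 -0.616 0.757
outer loop
vertex 2.348 -0.01 0.052
vertex 4.2 0.536 1.026
vertex 2.396 0.851 0.766
endloop
endfacet
facet normal -0.043 -0.769 -0.638
outer loop
vertex 4.153 -0.326 0.312
vertex 2.348 -0.01 0.052
vertex 4.404 0.389 -0.566
endloop
endfacet
facet normal -0.217 -0.616 0.758
outer loop
vertex 4.153 -0.326 0.312
vertex 4.2 0.536 1.026
vertex 2.348 -0.01 0.052
endloop
endfacet
facet normal 0.042 0.769 0.638
outer loop
vertex 2.396 0.851 0.766
vertex 4.2 0.536 1.026
vertex 2.647 1.566 -0.112
endloop
endfacet
facet normal 0.217 0.616 -0.757
outer loop
vertex 4.452 1.25 0.148
vertex 4.404 0.389 -0.566
vertex 2.647 1.566 -0.112
endloop
endfacet
facet normal 0.043 0.769 0.638
outer loop
vertex 2.647 1.566 -0.112
vertex 4.2 0.536 1.026
vertex 4.452 1.25 0.148
endloop
endfacet
facet normal 0.975 -0.170 0.140
outer loop
vertex 4.452 1.25 0.148
vertex 4.153 -0.326 0.312
vertex 4.404 0.389 -0.566
endloop
endfacet
facet normal 0.975 -0.170 0.141
outer loop
vertex 4.2 0.536 1.026
vertex 4.153 -0.326 0.312
vertex 4.452 1.25 0.148
endloop
endfacet
facet normal -0.848 -0.150 -0.509
outer loop
vertex -1.398 -0.87 -2.099
vertex -1.756 -1.322 -1.369
vertex -1.871 -0.403 -1.448
endloop
endfacet
facet normal 0.150 0.852 -0.502
outer loop
vertex -1.398 -0.87 -2.099
vertex -1.871 -0.403 -1.448
vertex 0.433 -0.545 -1.0
endloop
endfacet
facet normal 0.150 0.851 -0.502
outer loop
vertex 0.433 -0.545 -1.0
vertex -1.871 -0.403 -1.448
vertex -0.04 -0.078 -0.35
endloop
endfacet
facet normal 0.848 0.151 0.509
outer loop
vertex 0.433 -0.545 -1.0
vertex -0.04 -0.078 -0.35
vertex 0.076 -0.998 -0.271
endloop
endfacet
facet normal -0.848 -0.150 -0.509
outer loop
vertex -1.871 -0.403 -1.448
vertex -1.756 -1.322 -1.369
vertex -2.229 -0.855 -0.719
endloop
endfacet
facet normal -0.365 0.861 0.354
outer loop
vertex -1.871 -0.403 -1.448
vertex -2.229 -0.855 -0.719
vertex -0.04 -0.078 -0.35
endloop
endfacet
facet normal -0.365 0.860 0.355
outer loop
vertex -0.04 -0.078 -0.35
vertex -2.229 -0.855 -0.719
vertex -0.397 -0.531 0.38
endloop
endfacet
facet normal 0.848 0.151 0.508
outer loop
vertex -0.04 -0.078 -0.35
vertex -0.397 -0.531 0.38
vertex 0.076 -0.998 -0.271
endloop
endfacet
facet normal -0.848 -0.151 -0.509
outer loop
vertex -2.229 -0.855 -0.719
vertex -1.756 -1.322 -1.369
vertex -2.113 -1.775 -0.64
endloop
endfacet
facet normal -0.516 0.009 0.857
outer loop
vertex -2.229 -0.855 -0.719
vertex -2.113 -1.775 -0.64
vertex -0.397 -0.531 0.38
endloop
endfacet
facet normal -0.516 0.009 0.857
outer loop
vertex -0.397 -0.531 0.38
vertex -2.113 -1.775 -0.64
vertex -0.282 -1.45 0.459
endloop
endfacet
facet normal 0.848 0.150 0.509
outer loop
vertex -0.397 -0.531 0.38
vertex -0.282 -1.45 0.459
vertex 0.076 -0.998 -0.271
endloop
endfacet
facet normal -0.848 -0.151 -0.509
outer loop
vertex -2.113 -1.775 -0.64
vertex -1.756 -1.322 -1.369
vertex -1.64 -2.242 -1.29
endloop
endfacet
facet normal -0.150 -0.851 0.502
outer loop
vertex -2.113 -1.775 -0.64
vertex -1.64 -2.242 -1.29
vertex -0.282 -1.45 0.459
endloop
endfacet
facet normal -0.150 -0.852 0.502
outer loop
vertex -0.282 -1.45 0.459
vertex -1.64 -2.242 -1.29
vertex 0.191 -1.917 -0.192
endloop
endfacet
facet normal 0.848 0.150 0.509
outer loop
vertex -0.282 -1.45 0.459
vertex 0.191 -1.917 -0.192
vertex 0.076 -0.998 -0.271
endloop
endfacet
facet normal -0.848 -0.151 -0.508
outer loop
vertex -1.64 -2.242 -1.29
vertex -1.756 -1.322 -1.369
vertex -1.283 -1.789 -2.02
endloop
endfacet
facet normal 0.366 -0.860 -0.355
outer loop
vertex -1.64 -2.242 -1.29
vertex -1.283 -1.789 -2.02
vertex 0.191 -1.917 -0.192
endloop
endfacet
facet normal 0.365 -0.861 -0.355
outer loop
vertex 0.191 -1.917 -0.192
vertex -1.283 -1.789 -2.02
vertex 0.549 -1.465 -0.921
endloop
endfacet
facet normal 0.848 0.150 0.509
outer loop
vertex 0.191 -1.917 -0.192
vertex 0.549 -1.465 -0.921
vertex 0.076 -0.998 -0.271
endloop
endfacet
facet normal -0.848 -0.150 -0.509
outer loop
vertex -1.283 -1.789 -2.02
vertex -1.756 -1.322 -1.369
vertex -1.398 -0.87 -2.099
endloop
endfacet
facet normal 0.516 -0.009 -0.857
outer loop
vertex -1.283 -1.789 -2.02
vertex -1.398 -0.87 -2.099
vertex 0.549 -1.465 -0.921
endloop
endfacet
facet normal 0.516 -0.009 -0.857
outer loop
vertex 0.549 -1.465 -0.921
vertex -1.398 -0.87 -2.099
vertex 0.433 -0.545 -1.0
endloop
endfacet
facet normal 0.848 0.151 0.509
outer loop
vertex 0.549 -1.465 -0.921
vertex 0.433 -0.545 -1.0
vertex 0.076 -0.998 -0.271
endloop
endfacet

endsolid
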